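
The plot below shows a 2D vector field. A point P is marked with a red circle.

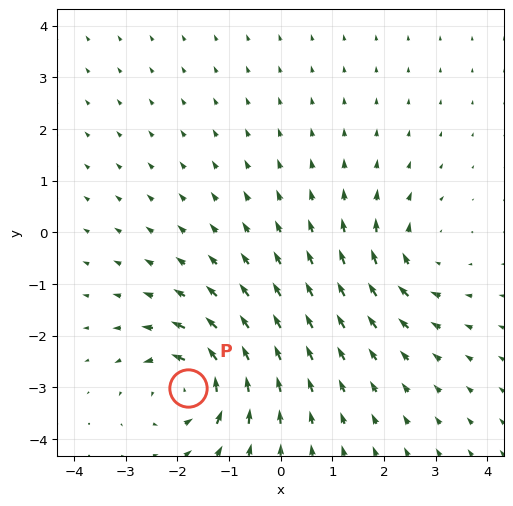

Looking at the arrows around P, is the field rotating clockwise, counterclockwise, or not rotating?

counterclockwise

Near P at (-1.8, -3.0) the arrows circulate counterclockwise. The curl (z-component) there is about +6; positive curl means counterclockwise rotation.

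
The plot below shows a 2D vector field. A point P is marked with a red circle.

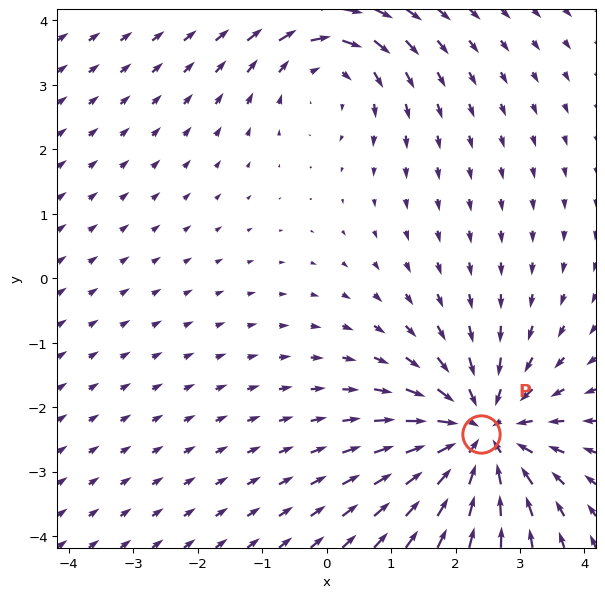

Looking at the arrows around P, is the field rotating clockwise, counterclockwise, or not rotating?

Near P at (2.4, -2.4) the arrows show no circulation. The curl there is ≈0.

not rotating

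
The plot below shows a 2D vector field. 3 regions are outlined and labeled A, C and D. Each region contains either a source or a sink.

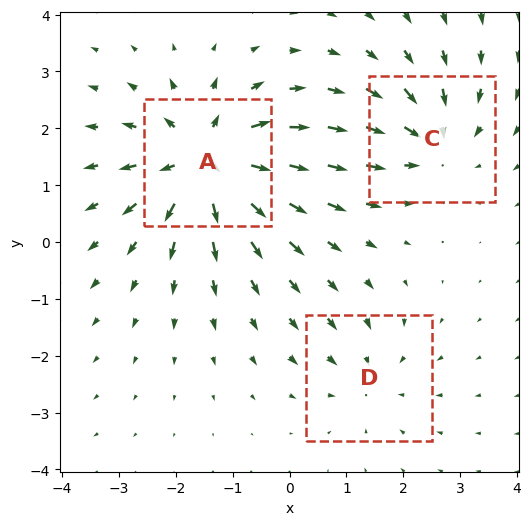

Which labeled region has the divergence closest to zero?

Divergence at each region's feature centre — A: about +5, C: about -3, D: about -2. Region D is closest to zero.

D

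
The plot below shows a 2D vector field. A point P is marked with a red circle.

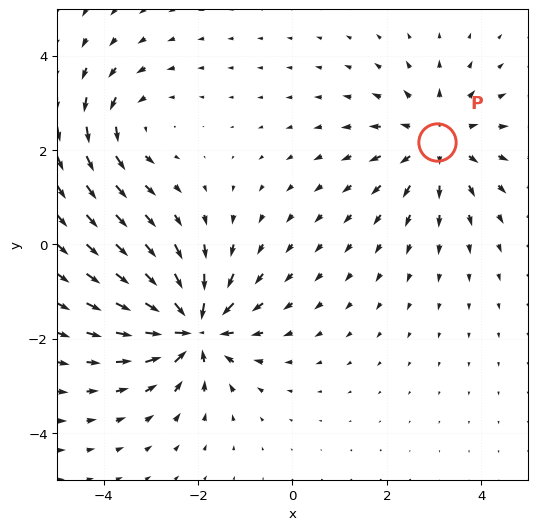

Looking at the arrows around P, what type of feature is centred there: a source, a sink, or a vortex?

At P (3.1, 2.2) the arrows spread outward. Divergence about +3, curl ≈0 — positive divergence with near-zero curl is a source.

source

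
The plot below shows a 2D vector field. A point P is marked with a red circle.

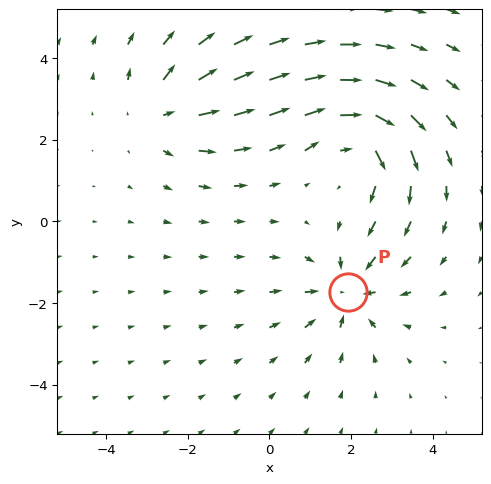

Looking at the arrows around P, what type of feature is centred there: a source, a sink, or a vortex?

At P (1.9, -1.7) the arrows converge inward. Divergence about -3, curl ≈0 — negative divergence with near-zero curl is a sink.

sink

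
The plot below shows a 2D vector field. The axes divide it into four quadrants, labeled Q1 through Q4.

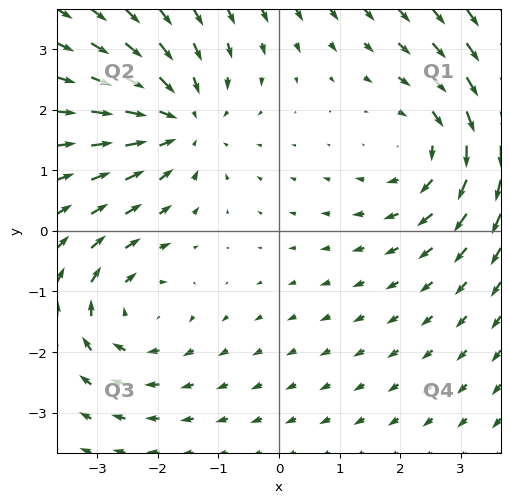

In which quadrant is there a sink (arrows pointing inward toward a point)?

The sink sits at approximately (-1.6, 1.8), which lies in quadrant Q2. The divergence there is about -4, negative as expected for a sink.

Q2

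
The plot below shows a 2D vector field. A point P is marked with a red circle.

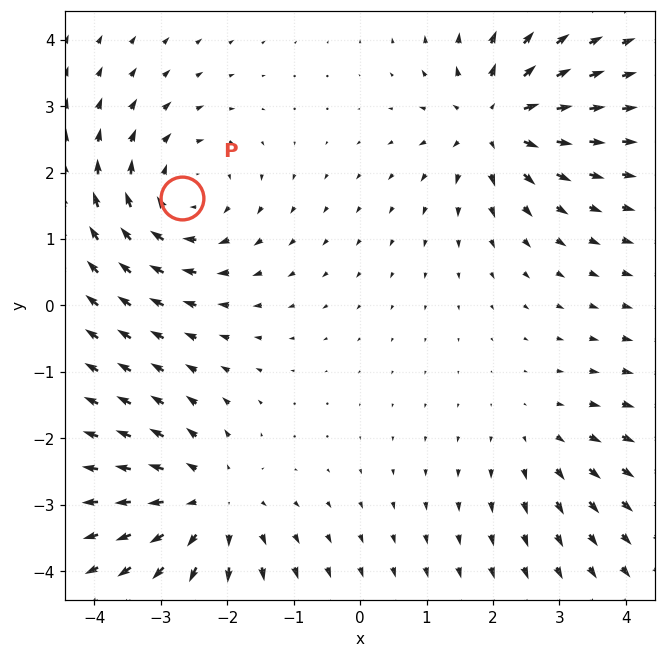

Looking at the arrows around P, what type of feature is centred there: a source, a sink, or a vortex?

At P (-2.7, 1.6) the arrows circulate clockwise. Divergence ≈0, curl about -4 — near-zero divergence with nonzero curl is a vortex.

vortex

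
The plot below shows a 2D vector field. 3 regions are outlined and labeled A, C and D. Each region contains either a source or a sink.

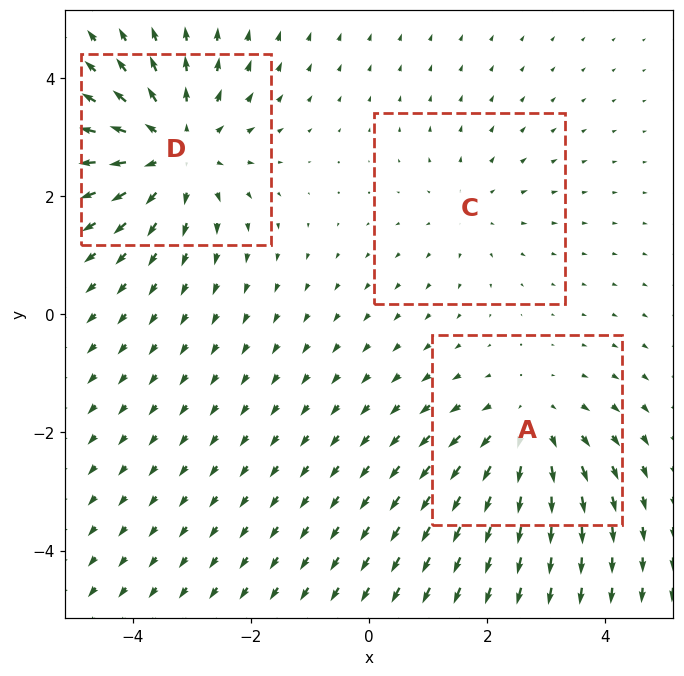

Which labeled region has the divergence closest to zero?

C

Divergence at each region's feature centre — A: about +3, C: about +2, D: about +4. Region C is closest to zero.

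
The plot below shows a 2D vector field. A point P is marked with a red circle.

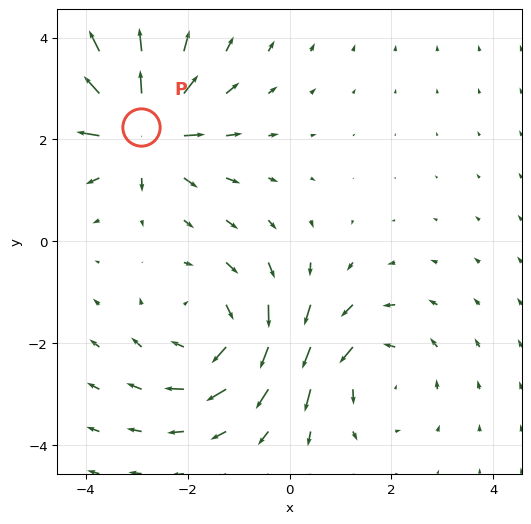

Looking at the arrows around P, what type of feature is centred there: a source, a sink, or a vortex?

At P (-2.9, 2.2) the arrows spread outward. Divergence about +7, curl ≈0 — positive divergence with near-zero curl is a source.

source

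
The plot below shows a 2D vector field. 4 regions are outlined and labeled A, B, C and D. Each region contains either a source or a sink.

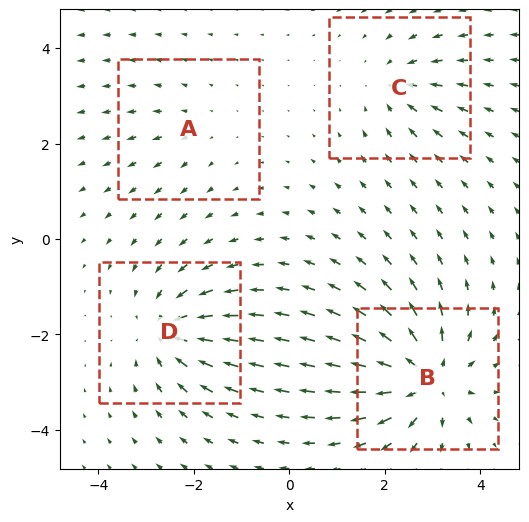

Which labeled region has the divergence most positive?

Divergence at each region's feature centre — A: about +2, B: about +7, C: about -4, D: about -5. Region B is most positive.

B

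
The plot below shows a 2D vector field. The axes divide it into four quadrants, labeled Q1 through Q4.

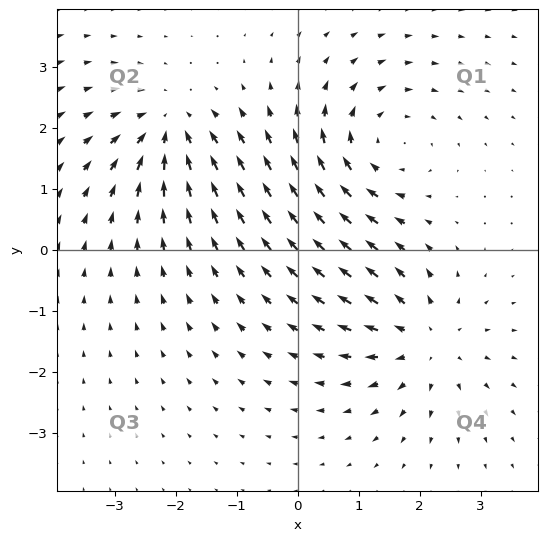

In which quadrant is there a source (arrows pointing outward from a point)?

The source sits at approximately (2.1, -1.5), which lies in quadrant Q4. The divergence there is about +4, positive as expected for a source.

Q4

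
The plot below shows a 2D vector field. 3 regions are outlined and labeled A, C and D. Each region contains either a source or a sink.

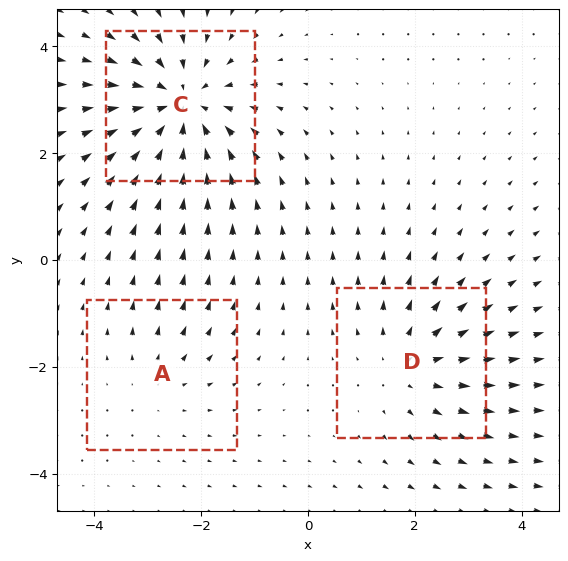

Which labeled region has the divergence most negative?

Divergence at each region's feature centre — A: about +2, C: about -5, D: about +3. Region C is most negative.

C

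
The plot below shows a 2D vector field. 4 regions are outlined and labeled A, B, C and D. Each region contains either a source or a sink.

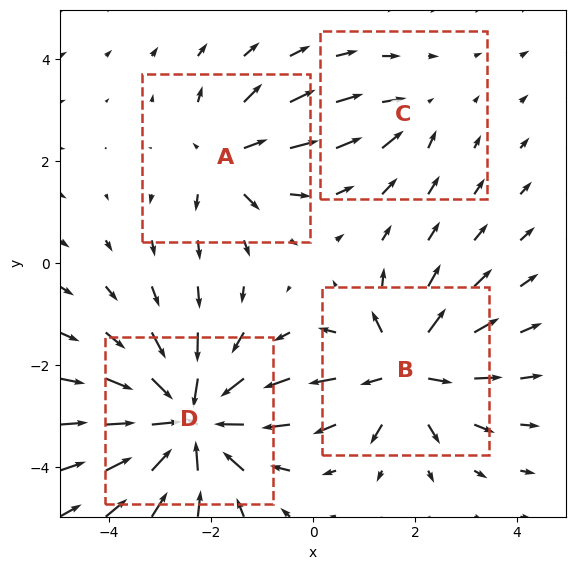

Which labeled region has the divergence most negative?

Divergence at each region's feature centre — A: about +4, B: about +6, C: about -3, D: about -9. Region D is most negative.

D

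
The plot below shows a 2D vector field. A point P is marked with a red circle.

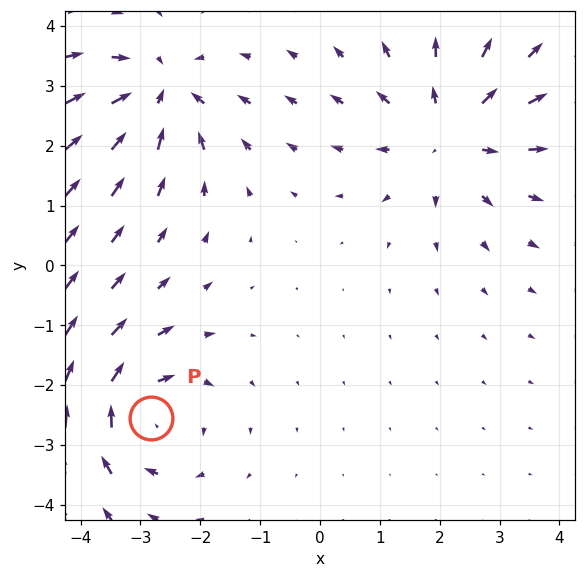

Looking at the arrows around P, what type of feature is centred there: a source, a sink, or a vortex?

At P (-2.8, -2.6) the arrows circulate clockwise. Divergence ≈0, curl about -5 — near-zero divergence with nonzero curl is a vortex.

vortex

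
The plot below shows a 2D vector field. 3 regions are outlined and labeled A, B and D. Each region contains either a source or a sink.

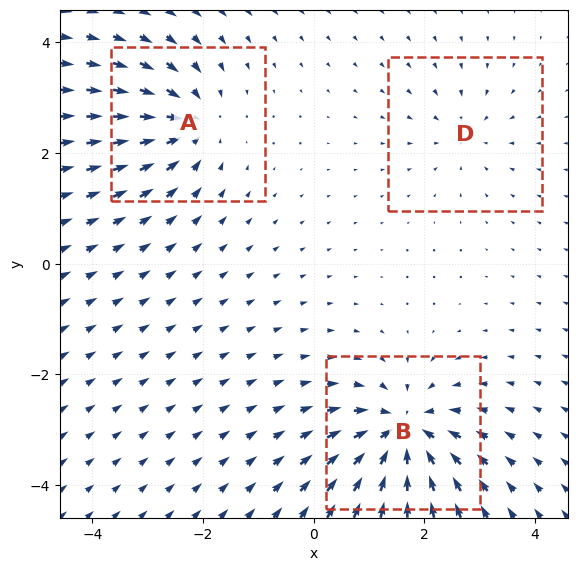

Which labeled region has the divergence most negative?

Divergence at each region's feature centre — A: about -4, B: about -6, D: about -2. Region B is most negative.

B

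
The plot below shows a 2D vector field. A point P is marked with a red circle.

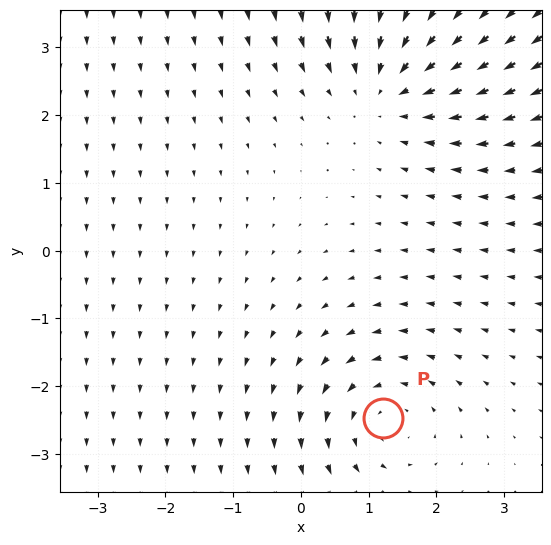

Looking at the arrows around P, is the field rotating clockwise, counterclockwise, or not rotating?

Near P at (1.2, -2.5) the arrows circulate counterclockwise. The curl (z-component) there is about +3; positive curl means counterclockwise rotation.

counterclockwise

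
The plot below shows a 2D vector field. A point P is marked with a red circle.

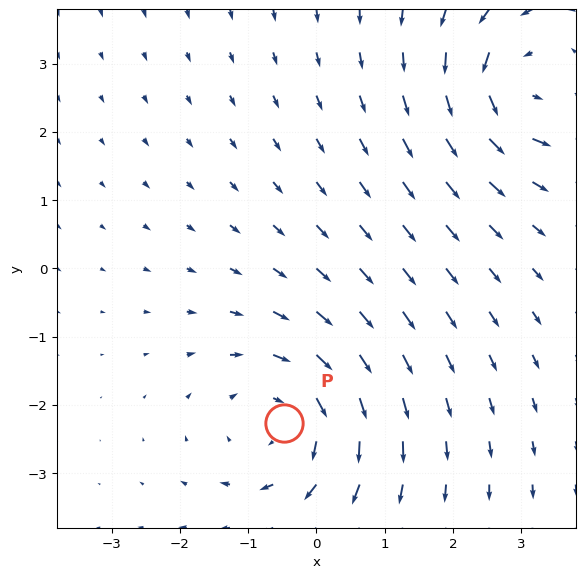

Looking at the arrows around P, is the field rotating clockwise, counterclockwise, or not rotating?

Near P at (-0.5, -2.3) the arrows circulate clockwise. The curl (z-component) there is about -4; negative curl means clockwise rotation.

clockwise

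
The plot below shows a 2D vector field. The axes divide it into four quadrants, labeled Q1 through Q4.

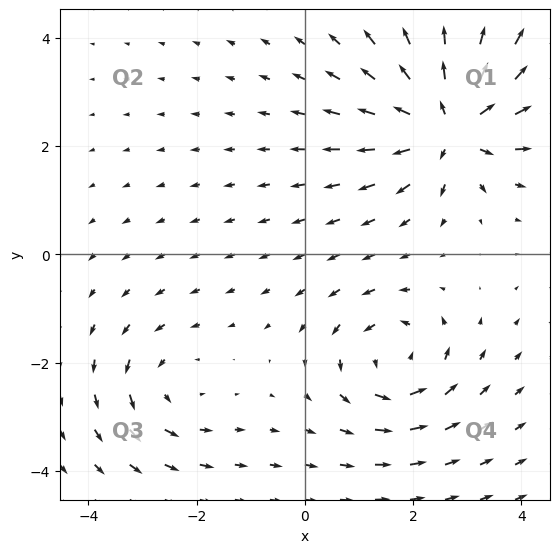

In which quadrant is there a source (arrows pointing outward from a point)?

The source sits at approximately (2.7, 2.4), which lies in quadrant Q1. The divergence there is about +6, positive as expected for a source.

Q1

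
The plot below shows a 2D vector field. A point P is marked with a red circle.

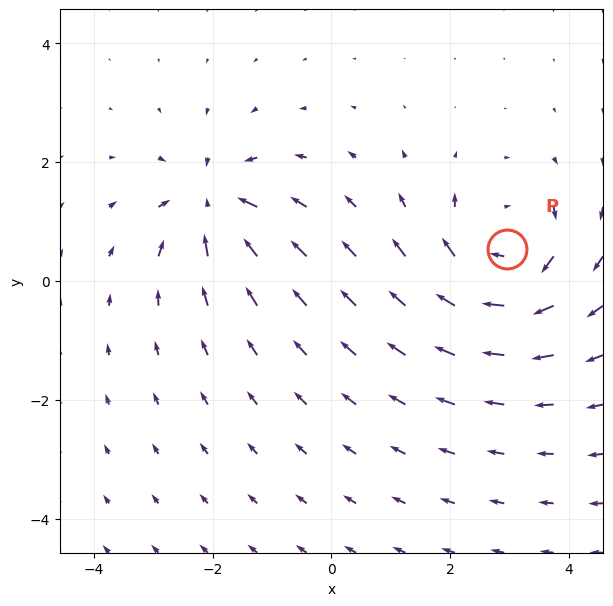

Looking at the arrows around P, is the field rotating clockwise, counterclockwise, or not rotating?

Near P at (3.0, 0.5) the arrows circulate clockwise. The curl (z-component) there is about -4; negative curl means clockwise rotation.

clockwise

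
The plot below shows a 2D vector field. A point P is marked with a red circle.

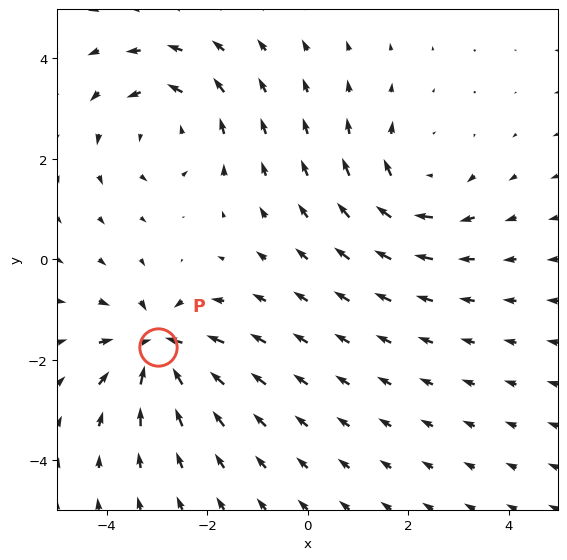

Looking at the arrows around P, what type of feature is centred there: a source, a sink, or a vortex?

At P (-3.0, -1.7) the arrows converge inward. Divergence about -6, curl ≈0 — negative divergence with near-zero curl is a sink.

sink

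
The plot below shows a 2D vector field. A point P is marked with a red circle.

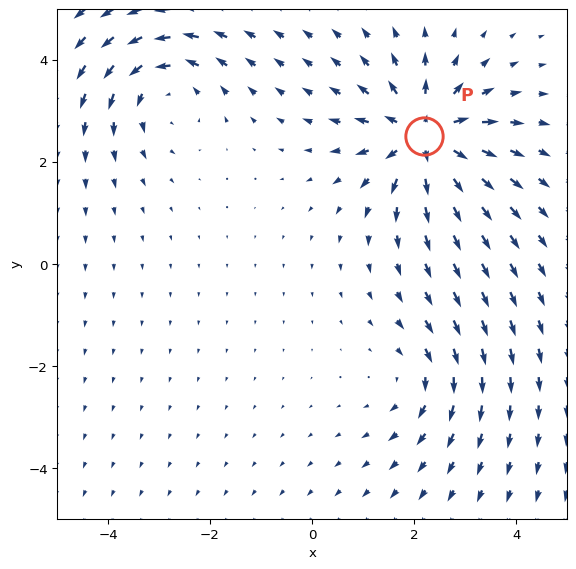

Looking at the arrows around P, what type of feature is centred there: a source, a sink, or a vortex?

source

At P (2.2, 2.5) the arrows spread outward. Divergence about +6, curl ≈0 — positive divergence with near-zero curl is a source.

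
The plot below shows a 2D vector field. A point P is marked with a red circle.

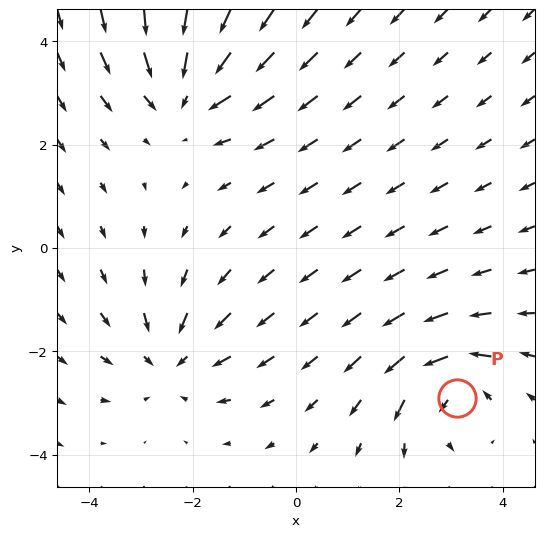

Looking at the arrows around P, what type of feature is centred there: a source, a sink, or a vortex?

vortex

At P (3.1, -2.9) the arrows circulate counterclockwise. Divergence ≈0, curl about +5 — near-zero divergence with nonzero curl is a vortex.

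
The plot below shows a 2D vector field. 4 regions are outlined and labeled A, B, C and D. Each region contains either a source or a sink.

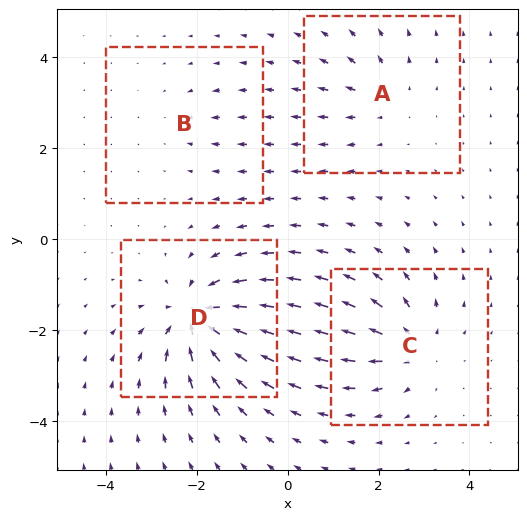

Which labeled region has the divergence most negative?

D

Divergence at each region's feature centre — A: about +4, B: about -2, C: about +6, D: about -8. Region D is most negative.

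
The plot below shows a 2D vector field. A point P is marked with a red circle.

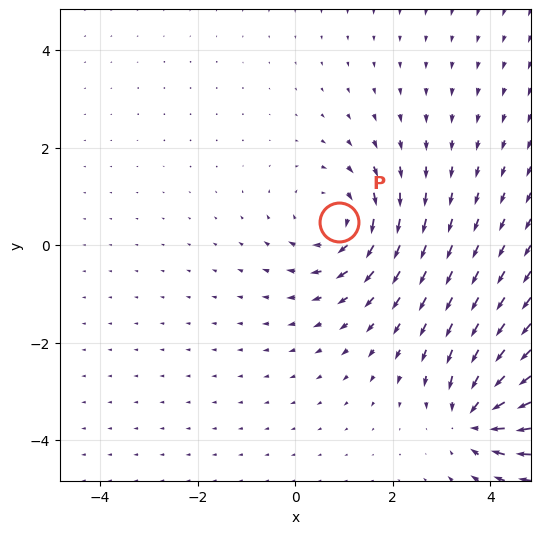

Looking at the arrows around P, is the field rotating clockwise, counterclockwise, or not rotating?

clockwise

Near P at (0.9, 0.5) the arrows circulate clockwise. The curl (z-component) there is about -4; negative curl means clockwise rotation.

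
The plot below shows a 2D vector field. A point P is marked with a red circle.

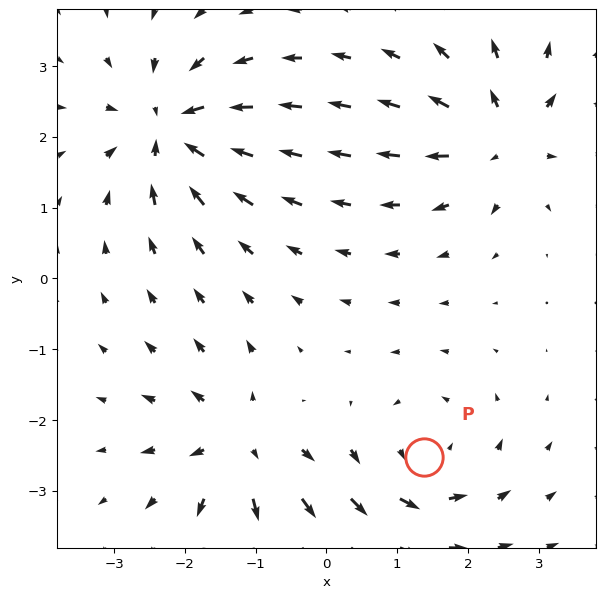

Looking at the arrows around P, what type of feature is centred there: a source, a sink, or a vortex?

At P (1.4, -2.5) the arrows circulate counterclockwise. Divergence ≈0, curl about +4 — near-zero divergence with nonzero curl is a vortex.

vortex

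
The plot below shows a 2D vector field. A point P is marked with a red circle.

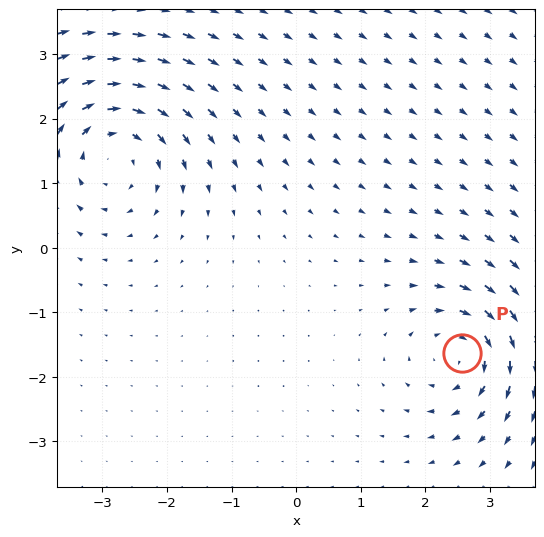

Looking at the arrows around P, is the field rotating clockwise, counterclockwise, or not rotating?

Near P at (2.6, -1.6) the arrows circulate clockwise. The curl (z-component) there is about -5; negative curl means clockwise rotation.

clockwise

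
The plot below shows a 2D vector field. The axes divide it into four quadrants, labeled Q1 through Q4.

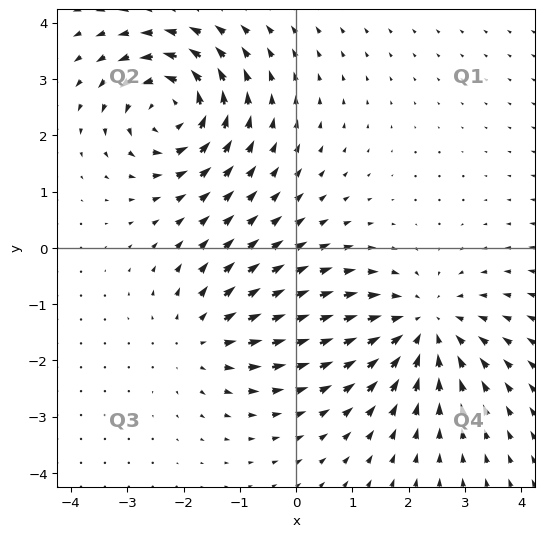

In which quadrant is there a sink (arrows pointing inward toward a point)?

The sink sits at approximately (2.3, -1.4), which lies in quadrant Q4. The divergence there is about -4, negative as expected for a sink.

Q4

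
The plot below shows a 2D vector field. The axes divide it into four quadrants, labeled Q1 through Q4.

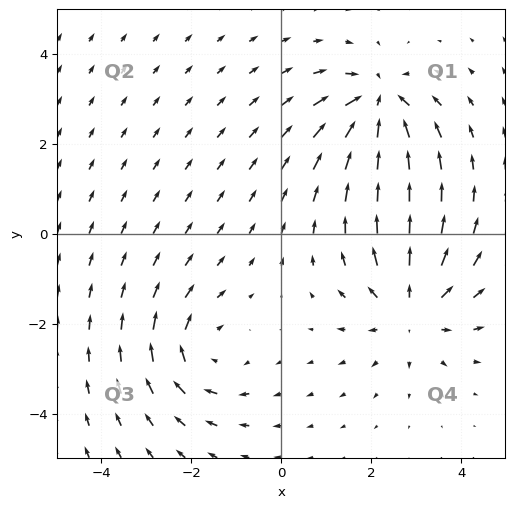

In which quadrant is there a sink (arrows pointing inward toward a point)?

The sink sits at approximately (2.2, 2.9), which lies in quadrant Q1. The divergence there is about -5, negative as expected for a sink.

Q1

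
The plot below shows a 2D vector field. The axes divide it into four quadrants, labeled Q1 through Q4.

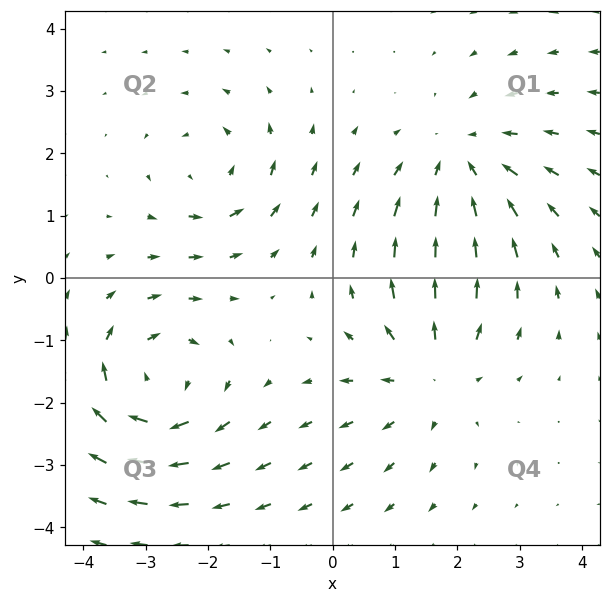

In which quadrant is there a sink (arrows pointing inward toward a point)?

Q1

The sink sits at approximately (2.1, 1.8), which lies in quadrant Q1. The divergence there is about -4, negative as expected for a sink.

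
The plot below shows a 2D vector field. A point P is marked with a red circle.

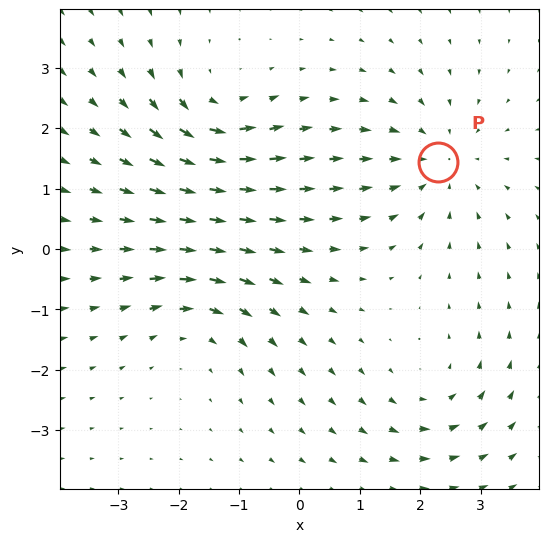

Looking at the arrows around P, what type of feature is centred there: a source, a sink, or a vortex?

sink

At P (2.3, 1.4) the arrows converge inward. Divergence about -3, curl ≈0 — negative divergence with near-zero curl is a sink.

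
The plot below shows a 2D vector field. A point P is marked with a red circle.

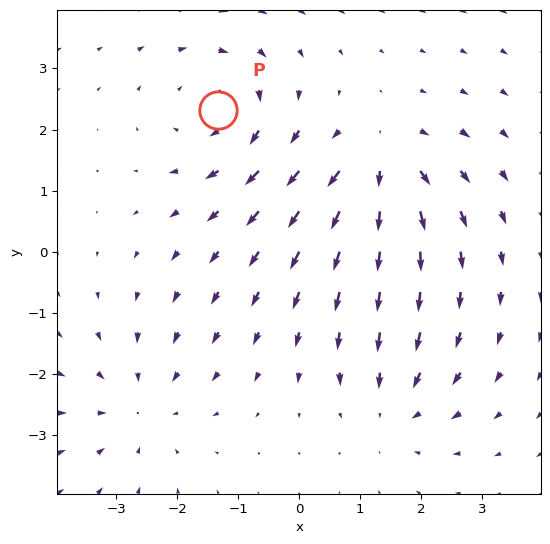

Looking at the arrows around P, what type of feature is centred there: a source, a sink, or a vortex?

At P (-1.3, 2.3) the arrows circulate clockwise. Divergence ≈0, curl about -3 — near-zero divergence with nonzero curl is a vortex.

vortex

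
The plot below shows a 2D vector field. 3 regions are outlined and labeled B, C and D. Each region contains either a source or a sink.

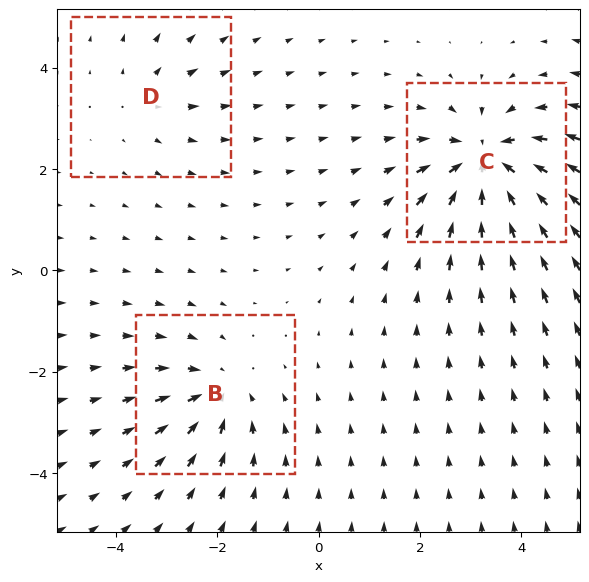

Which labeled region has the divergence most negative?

Divergence at each region's feature centre — B: about -3, C: about -6, D: about +2. Region C is most negative.

C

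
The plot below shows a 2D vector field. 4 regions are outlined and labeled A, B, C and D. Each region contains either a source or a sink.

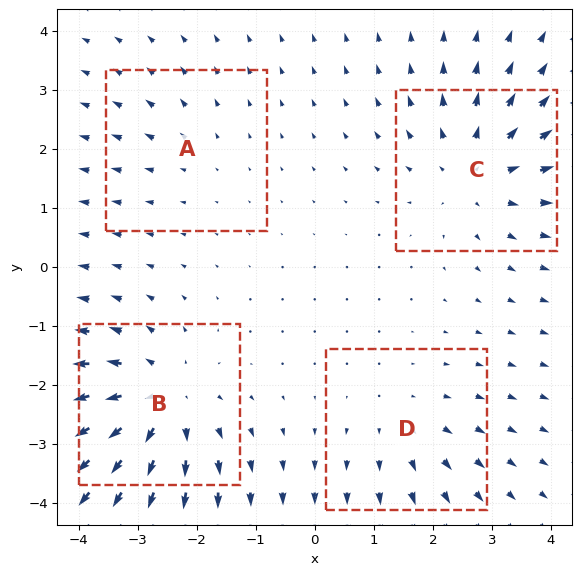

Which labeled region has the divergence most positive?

B

Divergence at each region's feature centre — A: about +2, B: about +5, C: about +4, D: about +3. Region B is most positive.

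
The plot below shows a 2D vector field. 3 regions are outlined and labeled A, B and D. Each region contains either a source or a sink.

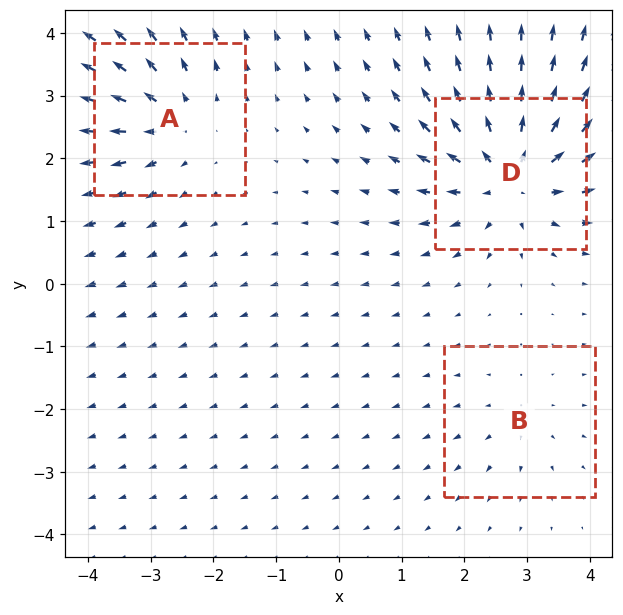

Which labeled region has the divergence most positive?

D

Divergence at each region's feature centre — A: about +4, B: about +2, D: about +6. Region D is most positive.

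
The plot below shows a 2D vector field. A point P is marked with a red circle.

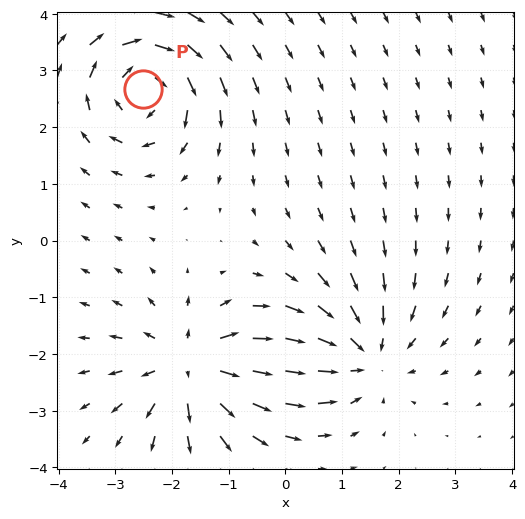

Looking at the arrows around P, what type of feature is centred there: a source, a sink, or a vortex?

vortex

At P (-2.5, 2.7) the arrows circulate clockwise. Divergence ≈0, curl about -6 — near-zero divergence with nonzero curl is a vortex.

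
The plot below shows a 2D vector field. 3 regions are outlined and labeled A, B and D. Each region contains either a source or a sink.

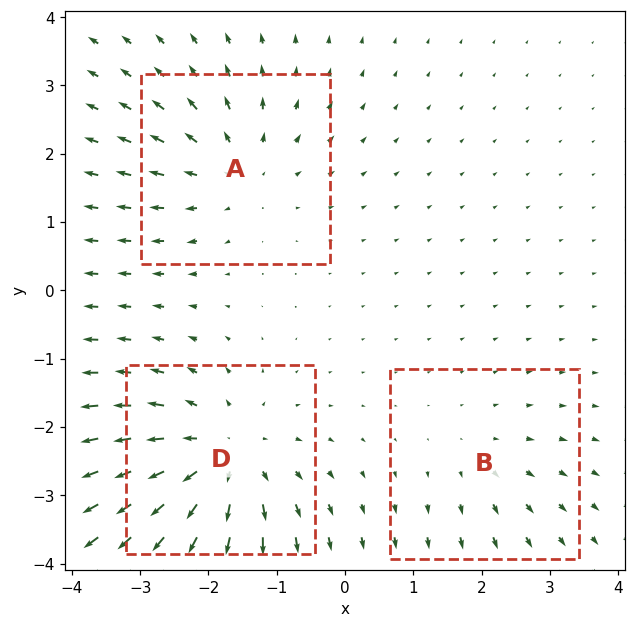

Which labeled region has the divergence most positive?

Divergence at each region's feature centre — A: about +3, B: about +2, D: about +5. Region D is most positive.

D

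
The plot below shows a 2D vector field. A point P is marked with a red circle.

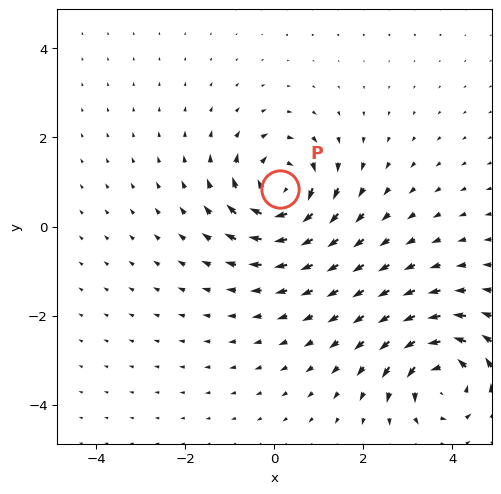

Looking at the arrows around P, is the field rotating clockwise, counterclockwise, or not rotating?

Near P at (0.1, 0.8) the arrows circulate clockwise. The curl (z-component) there is about -5; negative curl means clockwise rotation.

clockwise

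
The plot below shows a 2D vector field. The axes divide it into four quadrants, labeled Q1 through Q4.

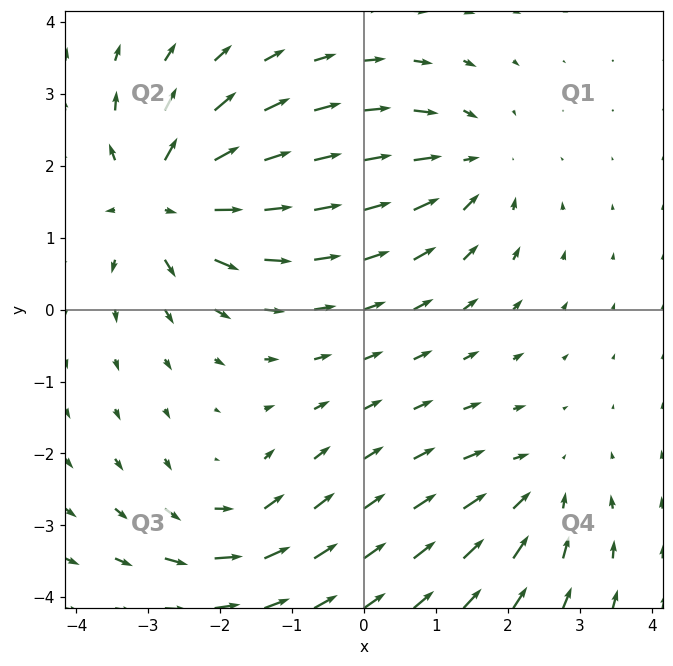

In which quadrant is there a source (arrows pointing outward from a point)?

The source sits at approximately (-2.8, 1.5), which lies in quadrant Q2. The divergence there is about +5, positive as expected for a source.

Q2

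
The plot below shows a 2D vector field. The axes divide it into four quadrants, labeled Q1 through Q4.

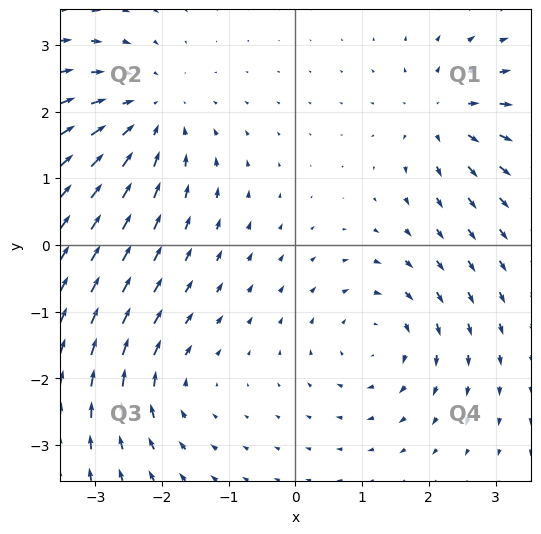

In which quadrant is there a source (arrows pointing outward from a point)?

The source sits at approximately (2.2, 1.9), which lies in quadrant Q1. The divergence there is about +4, positive as expected for a source.

Q1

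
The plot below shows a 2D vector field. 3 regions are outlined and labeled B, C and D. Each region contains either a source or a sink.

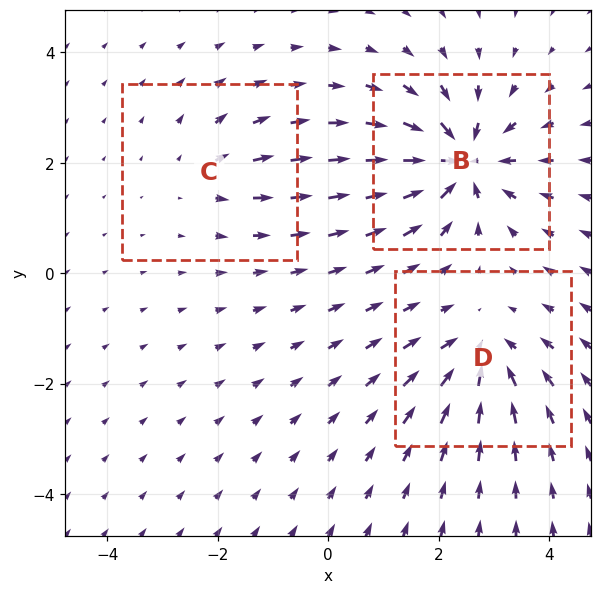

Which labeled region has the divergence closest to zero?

C

Divergence at each region's feature centre — B: about -6, C: about +2, D: about -4. Region C is closest to zero.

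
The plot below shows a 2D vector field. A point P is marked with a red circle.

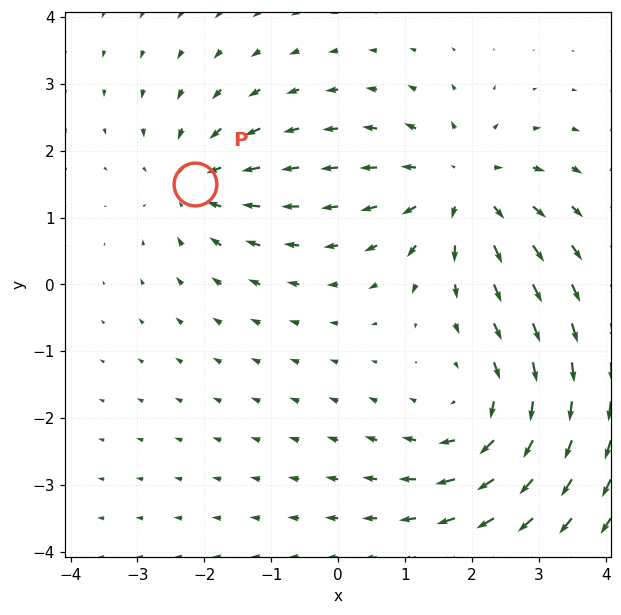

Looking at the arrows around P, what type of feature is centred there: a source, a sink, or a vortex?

sink

At P (-2.1, 1.5) the arrows converge inward. Divergence about -4, curl ≈0 — negative divergence with near-zero curl is a sink.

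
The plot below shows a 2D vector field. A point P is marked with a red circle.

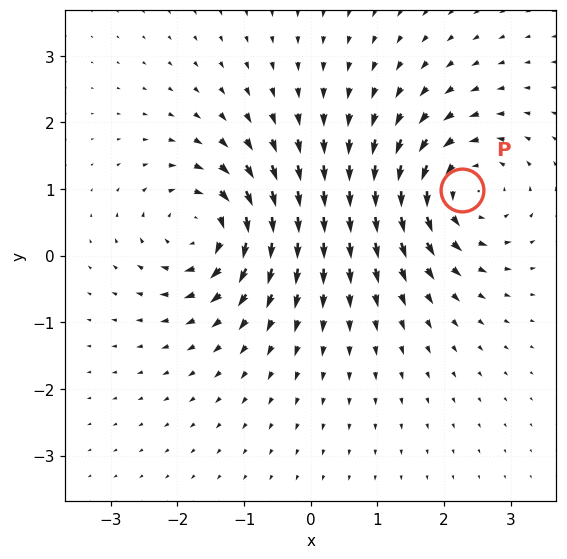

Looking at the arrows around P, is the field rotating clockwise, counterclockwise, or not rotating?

Near P at (2.3, 1.0) the arrows circulate counterclockwise. The curl (z-component) there is about +5; positive curl means counterclockwise rotation.

counterclockwise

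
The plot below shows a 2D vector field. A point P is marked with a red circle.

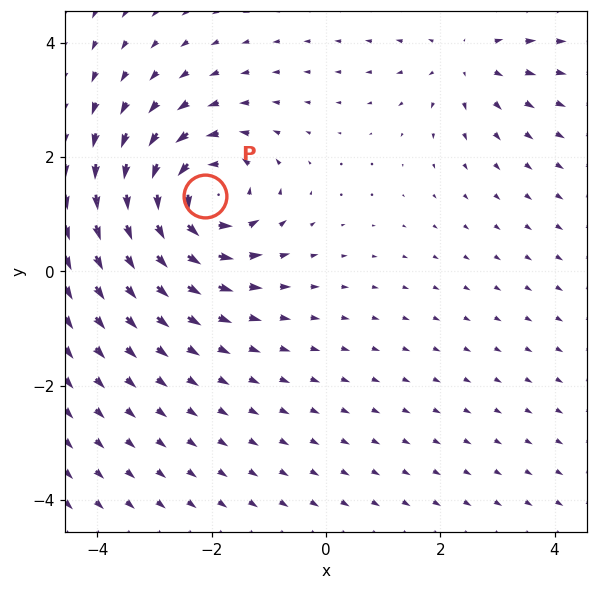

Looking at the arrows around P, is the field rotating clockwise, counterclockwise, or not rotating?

counterclockwise

Near P at (-2.1, 1.3) the arrows circulate counterclockwise. The curl (z-component) there is about +5; positive curl means counterclockwise rotation.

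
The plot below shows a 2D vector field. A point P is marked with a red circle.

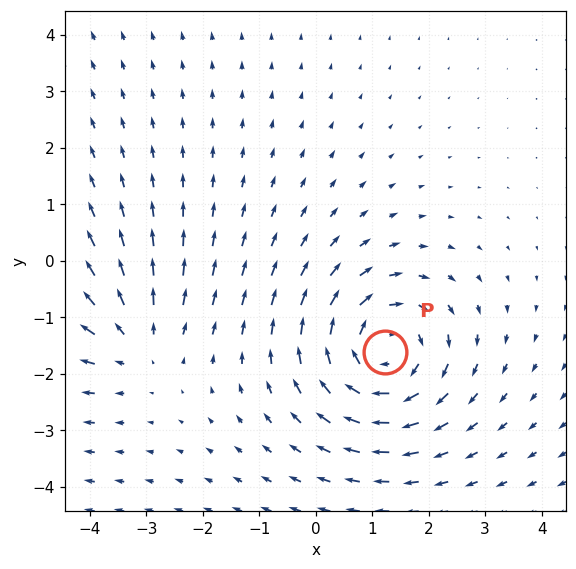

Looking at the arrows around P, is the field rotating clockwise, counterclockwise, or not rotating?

Near P at (1.2, -1.6) the arrows circulate clockwise. The curl (z-component) there is about -5; negative curl means clockwise rotation.

clockwise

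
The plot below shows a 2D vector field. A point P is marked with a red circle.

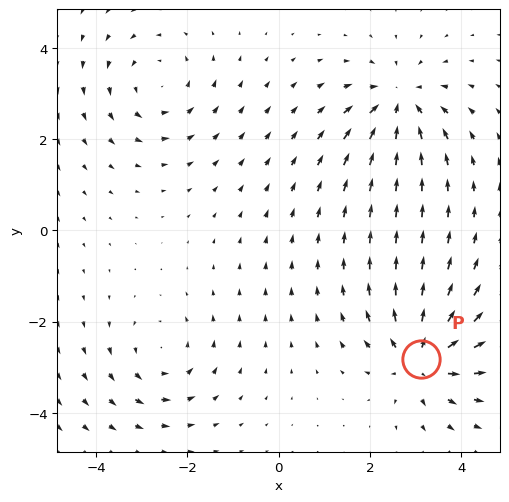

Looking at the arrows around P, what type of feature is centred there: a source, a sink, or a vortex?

source

At P (3.1, -2.8) the arrows spread outward. Divergence about +5, curl ≈0 — positive divergence with near-zero curl is a source.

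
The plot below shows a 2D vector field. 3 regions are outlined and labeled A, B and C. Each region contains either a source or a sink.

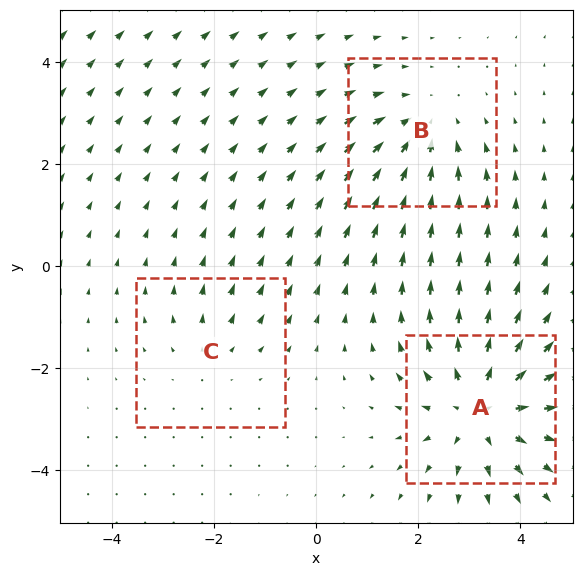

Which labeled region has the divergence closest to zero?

C

Divergence at each region's feature centre — A: about +5, B: about -3, C: about +2. Region C is closest to zero.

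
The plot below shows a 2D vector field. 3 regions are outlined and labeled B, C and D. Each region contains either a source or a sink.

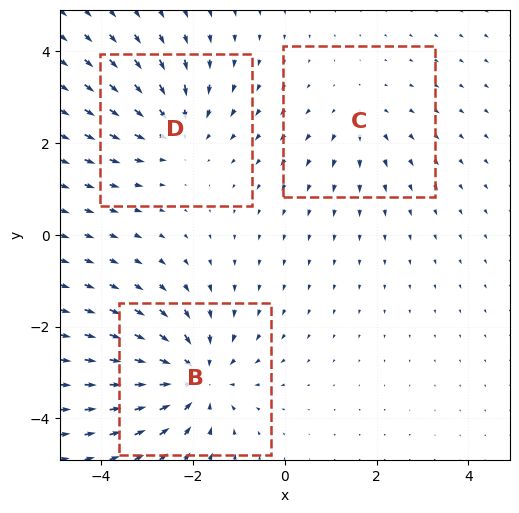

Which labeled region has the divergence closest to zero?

C

Divergence at each region's feature centre — B: about -4, C: about +2, D: about -3. Region C is closest to zero.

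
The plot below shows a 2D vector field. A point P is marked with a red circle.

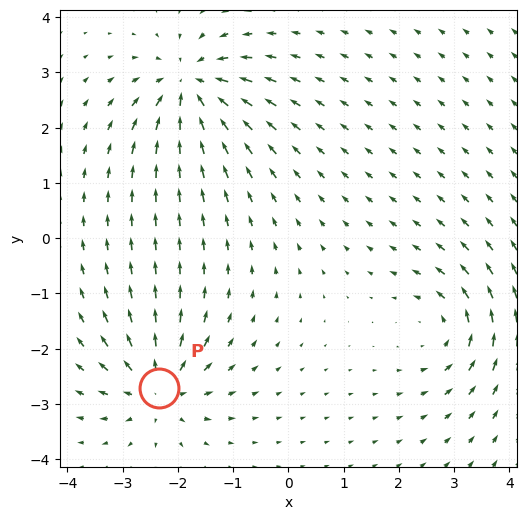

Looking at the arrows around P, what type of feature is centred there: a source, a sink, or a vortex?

At P (-2.3, -2.7) the arrows spread outward. Divergence about +5, curl ≈0 — positive divergence with near-zero curl is a source.

source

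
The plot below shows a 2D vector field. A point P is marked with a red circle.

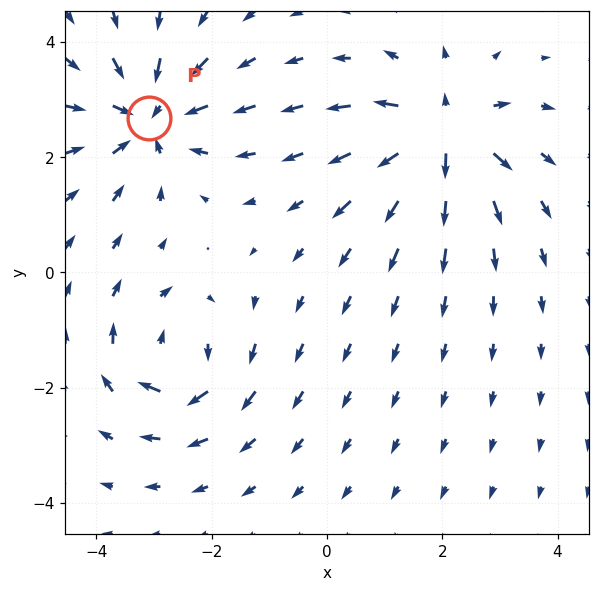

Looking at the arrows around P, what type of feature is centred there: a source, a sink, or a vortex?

At P (-3.1, 2.7) the arrows converge inward. Divergence about -5, curl ≈0 — negative divergence with near-zero curl is a sink.

sink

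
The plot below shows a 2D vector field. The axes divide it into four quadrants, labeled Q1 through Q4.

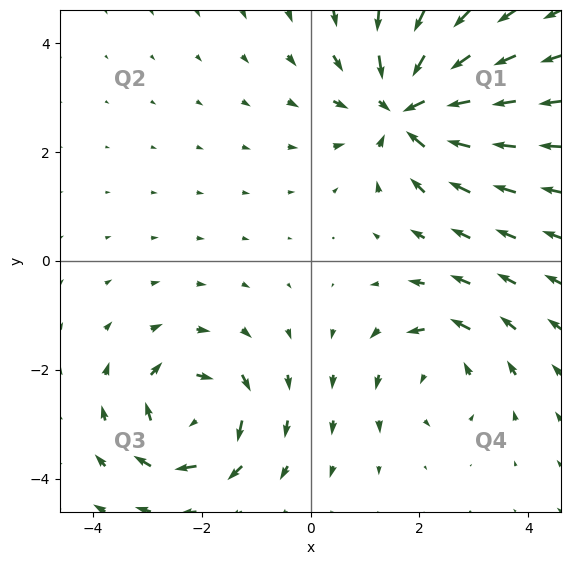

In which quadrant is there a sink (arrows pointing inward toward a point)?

Q1

The sink sits at approximately (1.8, 2.8), which lies in quadrant Q1. The divergence there is about -5, negative as expected for a sink.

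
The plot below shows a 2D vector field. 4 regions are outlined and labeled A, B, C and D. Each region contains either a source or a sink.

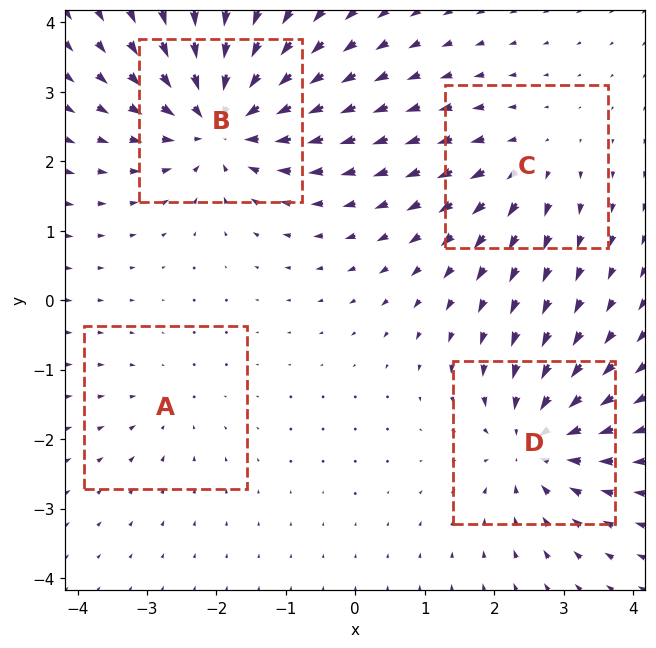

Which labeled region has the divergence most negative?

B

Divergence at each region's feature centre — A: about -2, B: about -7, C: about +4, D: about -6. Region B is most negative.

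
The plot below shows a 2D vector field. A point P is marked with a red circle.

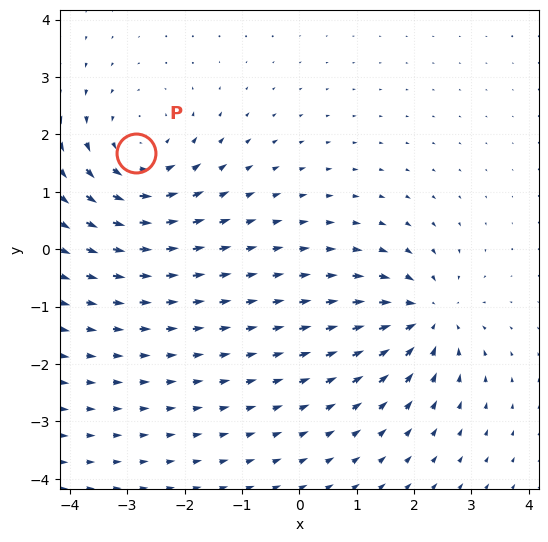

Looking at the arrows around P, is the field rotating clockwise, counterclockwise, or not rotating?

counterclockwise

Near P at (-2.9, 1.7) the arrows circulate counterclockwise. The curl (z-component) there is about +4; positive curl means counterclockwise rotation.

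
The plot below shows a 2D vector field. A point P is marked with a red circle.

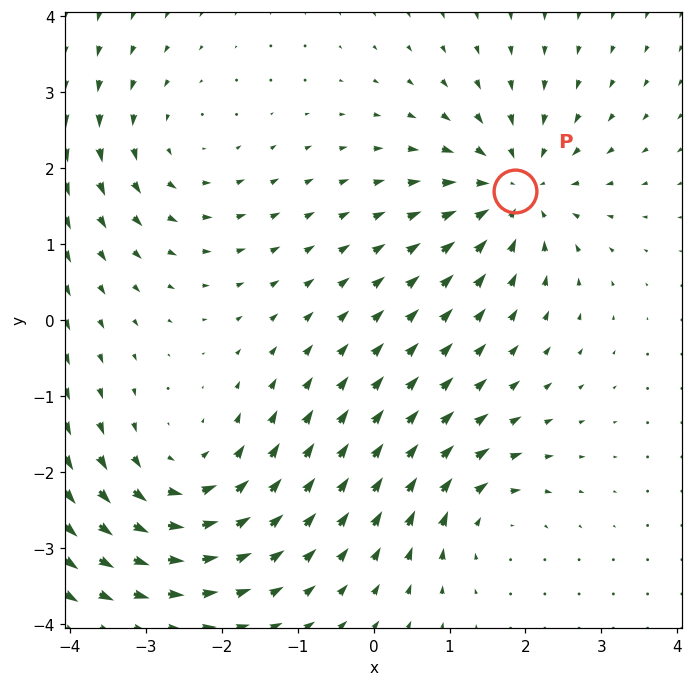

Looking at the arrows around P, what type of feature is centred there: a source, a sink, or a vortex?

At P (1.9, 1.7) the arrows converge inward. Divergence about -5, curl ≈0 — negative divergence with near-zero curl is a sink.

sink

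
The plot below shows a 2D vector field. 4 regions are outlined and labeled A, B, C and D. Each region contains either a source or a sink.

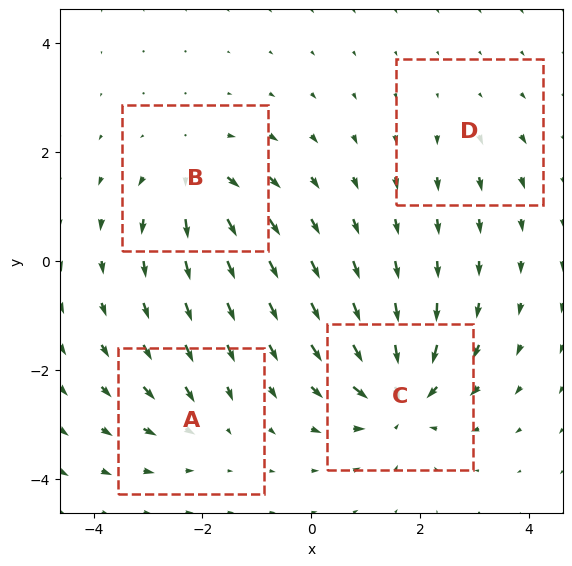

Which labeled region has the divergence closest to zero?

D

Divergence at each region's feature centre — A: about -4, B: about +6, C: about -8, D: about +2. Region D is closest to zero.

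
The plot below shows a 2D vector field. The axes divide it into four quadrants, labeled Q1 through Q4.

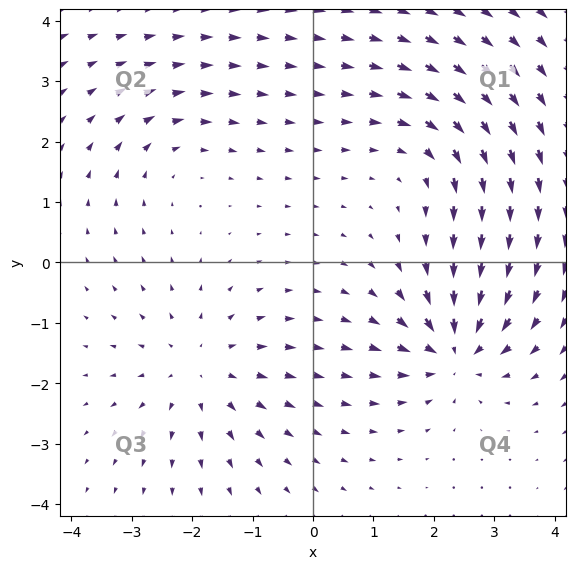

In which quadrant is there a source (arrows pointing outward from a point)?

The source sits at approximately (-1.9, -1.8), which lies in quadrant Q3. The divergence there is about +3, positive as expected for a source.

Q3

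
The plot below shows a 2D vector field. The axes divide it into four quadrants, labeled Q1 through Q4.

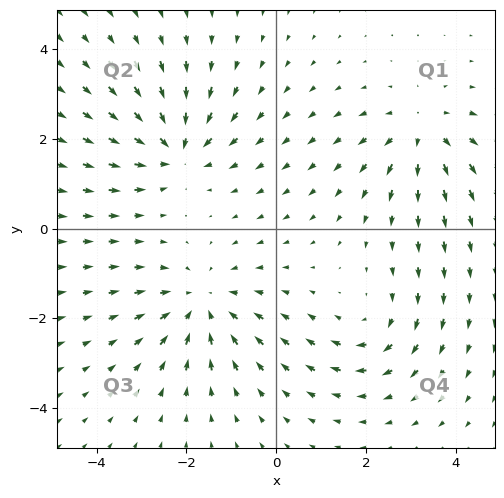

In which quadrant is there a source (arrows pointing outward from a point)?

The source sits at approximately (3.3, 2.2), which lies in quadrant Q1. The divergence there is about +4, positive as expected for a source.

Q1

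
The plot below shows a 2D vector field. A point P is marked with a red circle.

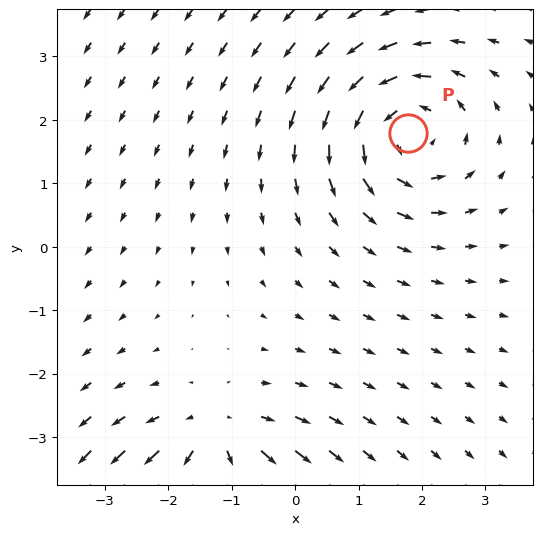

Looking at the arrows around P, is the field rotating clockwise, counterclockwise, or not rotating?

Near P at (1.8, 1.8) the arrows circulate counterclockwise. The curl (z-component) there is about +4; positive curl means counterclockwise rotation.

counterclockwise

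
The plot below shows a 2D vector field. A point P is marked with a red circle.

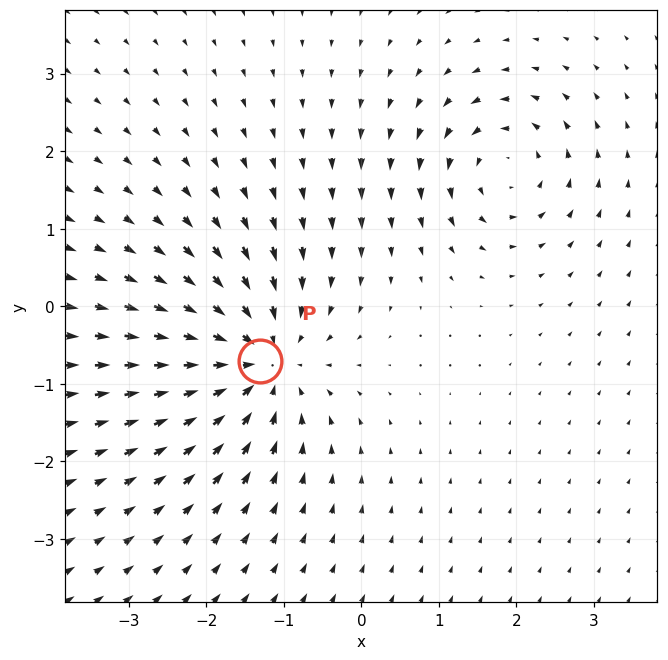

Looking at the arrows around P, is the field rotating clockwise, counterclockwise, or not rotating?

Near P at (-1.3, -0.7) the arrows show no circulation. The curl there is ≈0.

not rotating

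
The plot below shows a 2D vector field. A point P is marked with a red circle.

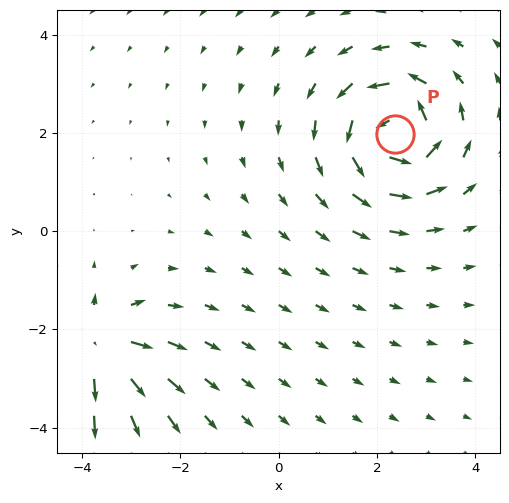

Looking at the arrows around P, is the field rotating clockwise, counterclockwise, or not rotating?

Near P at (2.4, 2.0) the arrows circulate counterclockwise. The curl (z-component) there is about +6; positive curl means counterclockwise rotation.

counterclockwise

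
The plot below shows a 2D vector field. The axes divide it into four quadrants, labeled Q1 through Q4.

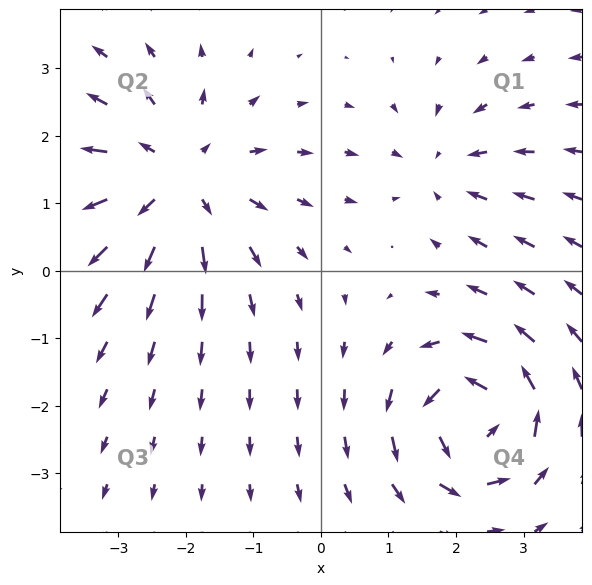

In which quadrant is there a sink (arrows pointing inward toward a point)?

The sink sits at approximately (1.8, 1.5), which lies in quadrant Q1. The divergence there is about -3, negative as expected for a sink.

Q1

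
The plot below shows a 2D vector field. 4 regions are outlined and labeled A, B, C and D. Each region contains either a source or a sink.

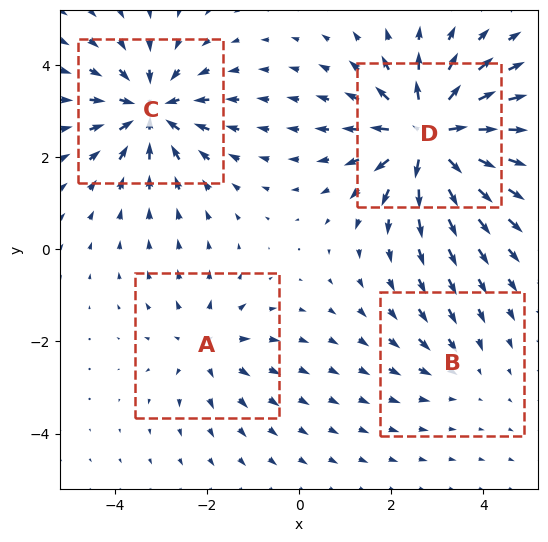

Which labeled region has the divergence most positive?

D

Divergence at each region's feature centre — A: about +3, B: about -2, C: about -6, D: about +8. Region D is most positive.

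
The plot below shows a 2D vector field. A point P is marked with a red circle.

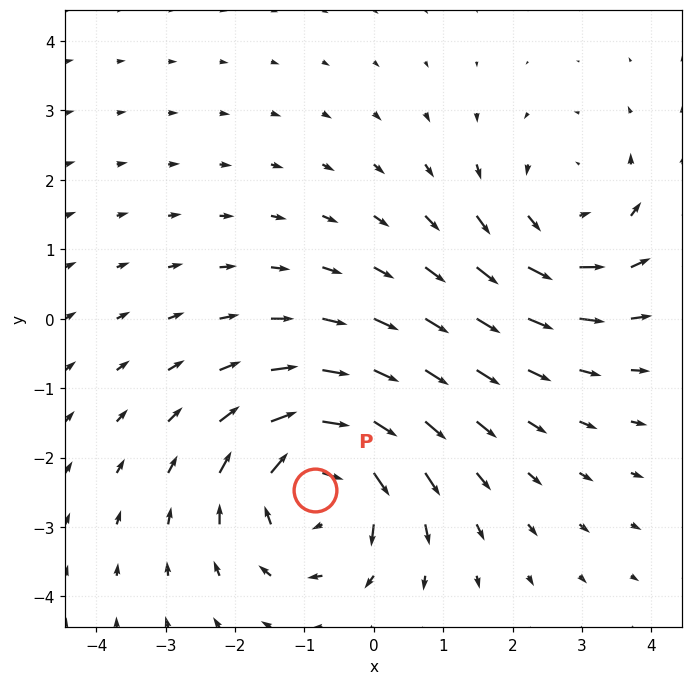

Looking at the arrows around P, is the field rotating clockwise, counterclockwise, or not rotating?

Near P at (-0.8, -2.5) the arrows circulate clockwise. The curl (z-component) there is about -4; negative curl means clockwise rotation.

clockwise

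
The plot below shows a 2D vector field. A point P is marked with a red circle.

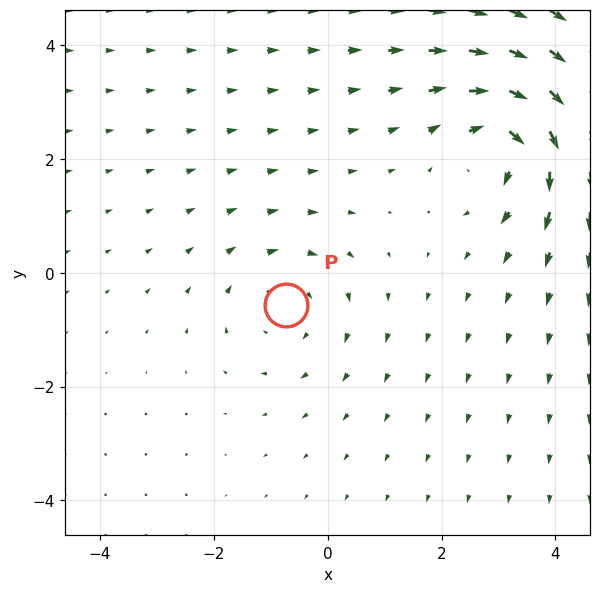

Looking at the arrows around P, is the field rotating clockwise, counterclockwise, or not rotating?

Near P at (-0.7, -0.6) the arrows circulate clockwise. The curl (z-component) there is about -3; negative curl means clockwise rotation.

clockwise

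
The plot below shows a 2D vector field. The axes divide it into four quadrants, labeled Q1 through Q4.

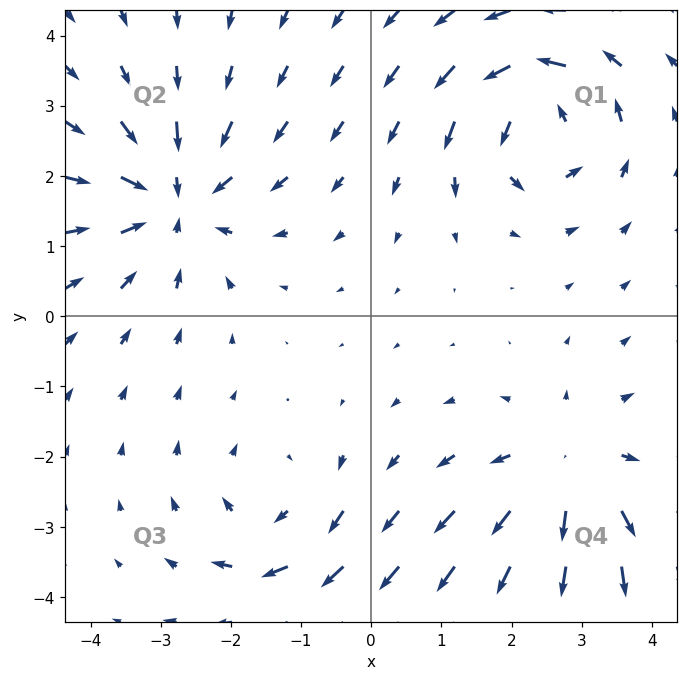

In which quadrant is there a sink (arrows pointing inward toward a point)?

The sink sits at approximately (-2.8, 1.7), which lies in quadrant Q2. The divergence there is about -5, negative as expected for a sink.

Q2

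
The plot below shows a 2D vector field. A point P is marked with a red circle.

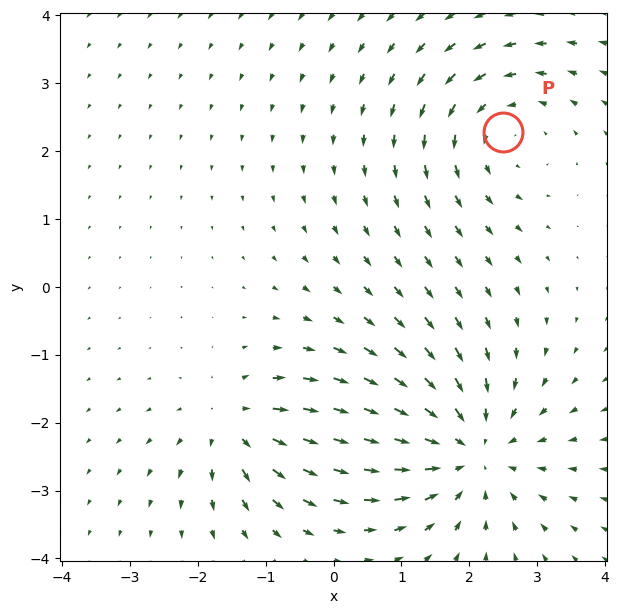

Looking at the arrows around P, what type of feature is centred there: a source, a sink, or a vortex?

vortex

At P (2.5, 2.3) the arrows circulate counterclockwise. Divergence ≈0, curl about +3 — near-zero divergence with nonzero curl is a vortex.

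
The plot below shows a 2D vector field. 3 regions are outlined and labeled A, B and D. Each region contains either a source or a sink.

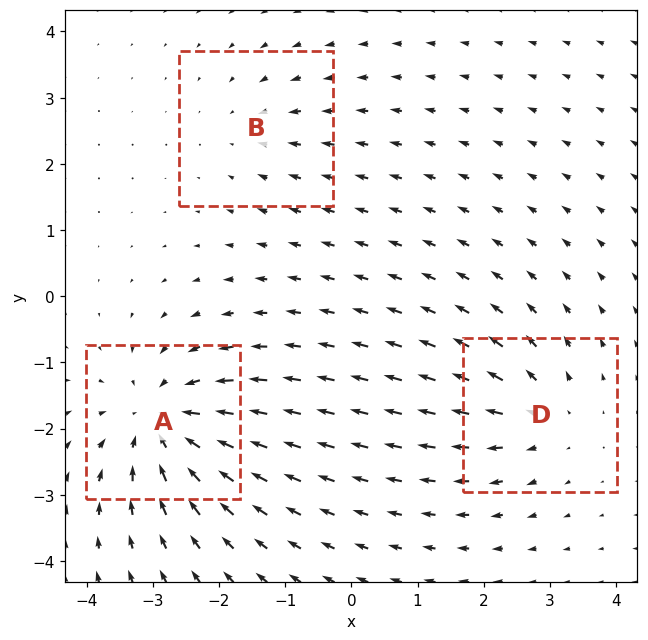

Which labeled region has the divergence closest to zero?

B

Divergence at each region's feature centre — A: about -5, B: about -2, D: about +3. Region B is closest to zero.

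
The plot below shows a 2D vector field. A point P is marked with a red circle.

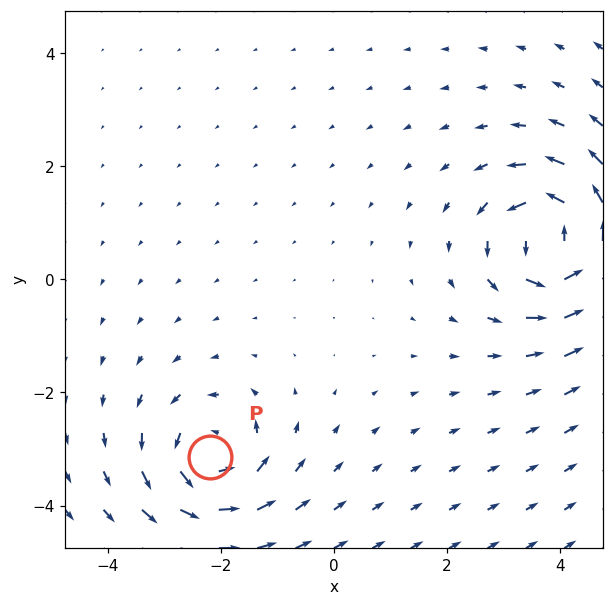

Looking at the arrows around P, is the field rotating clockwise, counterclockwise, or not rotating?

Near P at (-2.2, -3.1) the arrows circulate counterclockwise. The curl (z-component) there is about +5; positive curl means counterclockwise rotation.

counterclockwise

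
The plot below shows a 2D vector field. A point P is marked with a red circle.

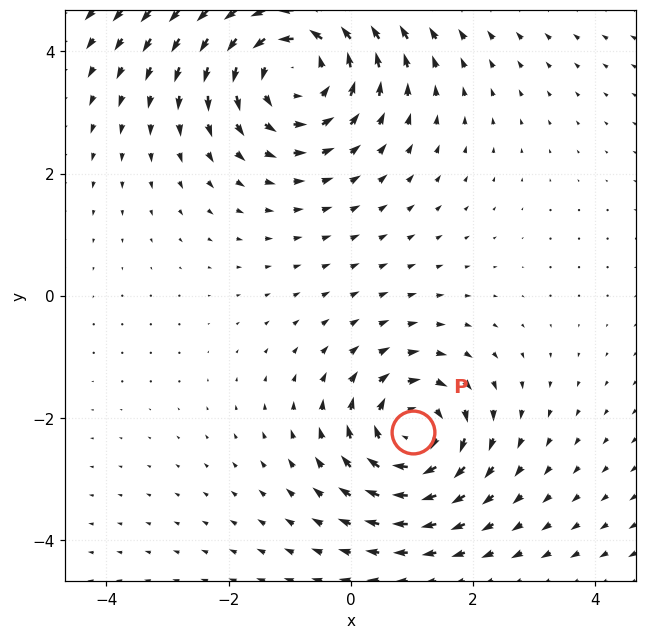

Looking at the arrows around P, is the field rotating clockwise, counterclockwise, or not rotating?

Near P at (1.0, -2.2) the arrows circulate clockwise. The curl (z-component) there is about -4; negative curl means clockwise rotation.

clockwise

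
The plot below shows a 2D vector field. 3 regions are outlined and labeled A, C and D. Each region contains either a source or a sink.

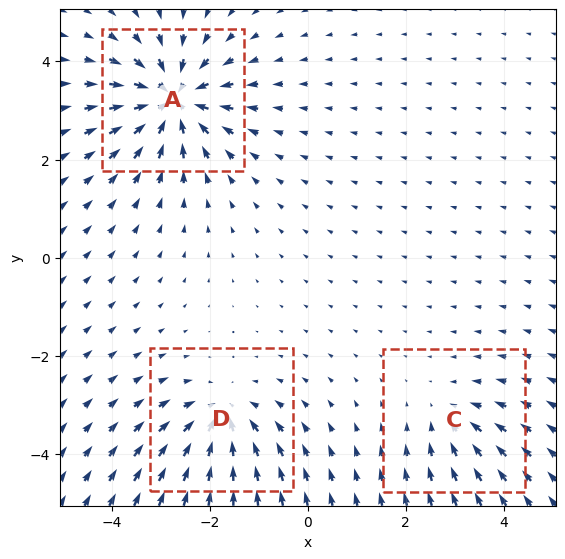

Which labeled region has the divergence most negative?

Divergence at each region's feature centre — A: about -6, C: about -3, D: about -4. Region A is most negative.

A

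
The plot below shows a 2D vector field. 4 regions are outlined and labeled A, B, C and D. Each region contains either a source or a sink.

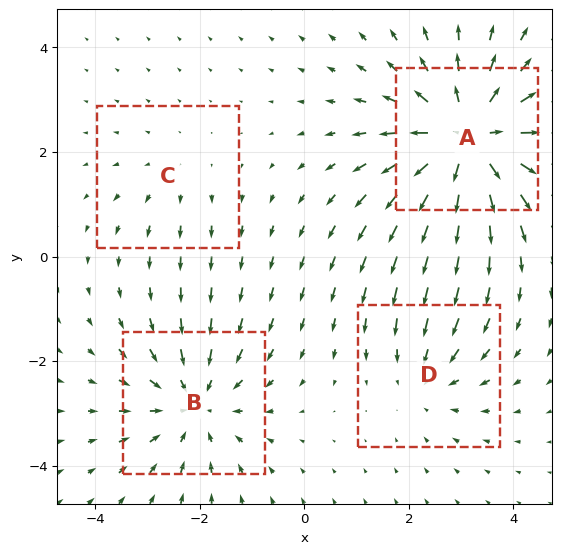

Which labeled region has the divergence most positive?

Divergence at each region's feature centre — A: about +6, B: about -4, C: about +2, D: about -3. Region A is most positive.

A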